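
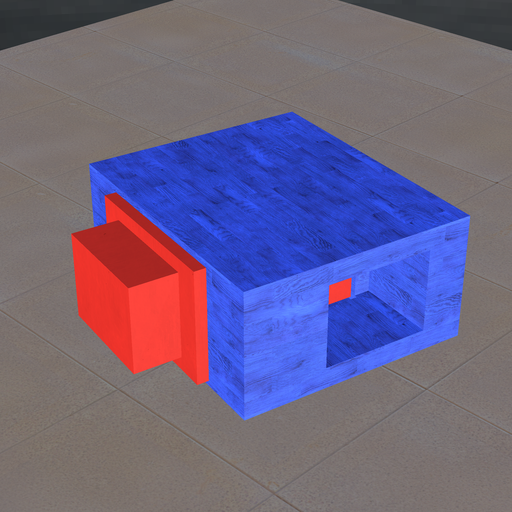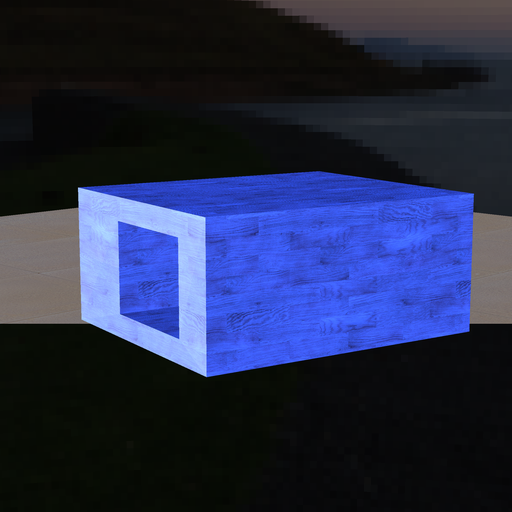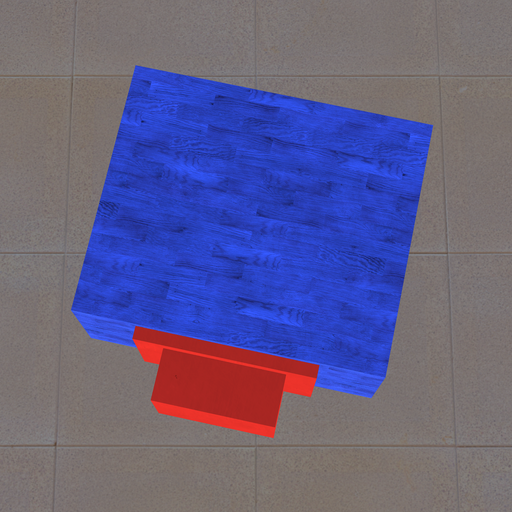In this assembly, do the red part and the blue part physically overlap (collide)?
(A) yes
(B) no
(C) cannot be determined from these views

(C) cannot be determined from these views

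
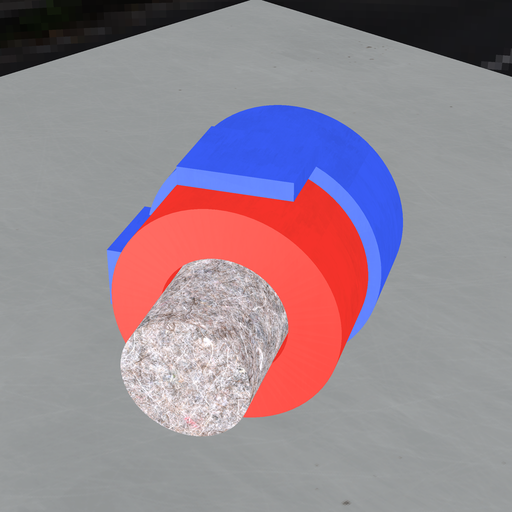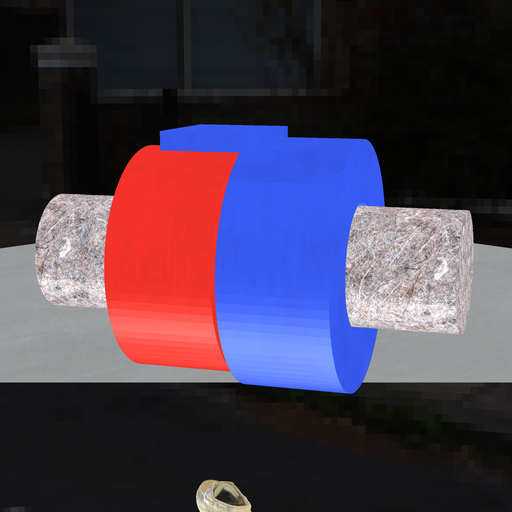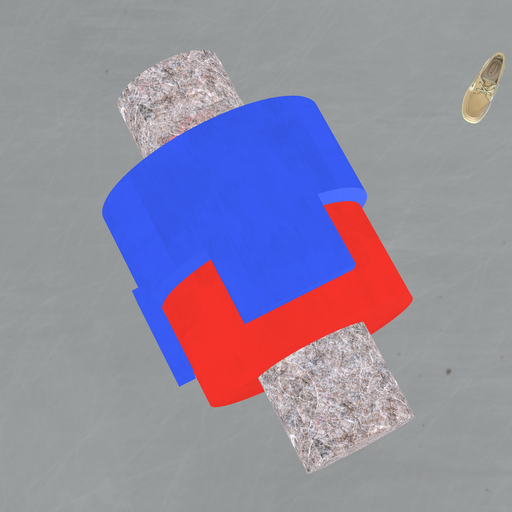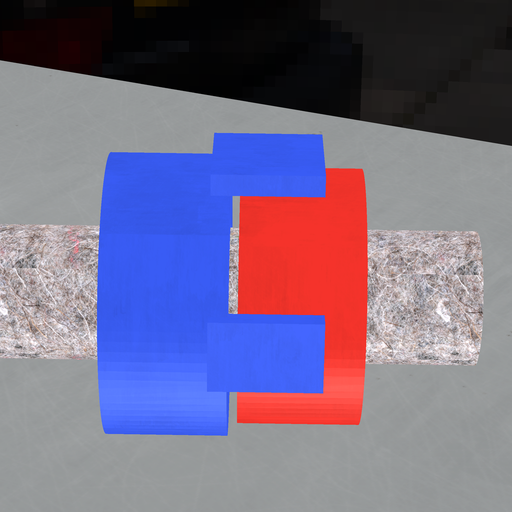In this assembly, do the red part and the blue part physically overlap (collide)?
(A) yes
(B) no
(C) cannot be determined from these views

(B) no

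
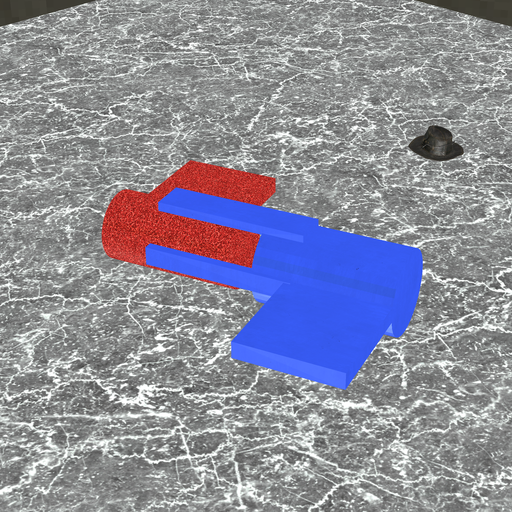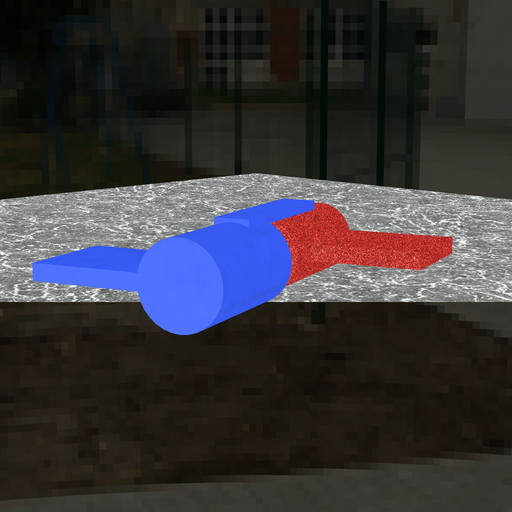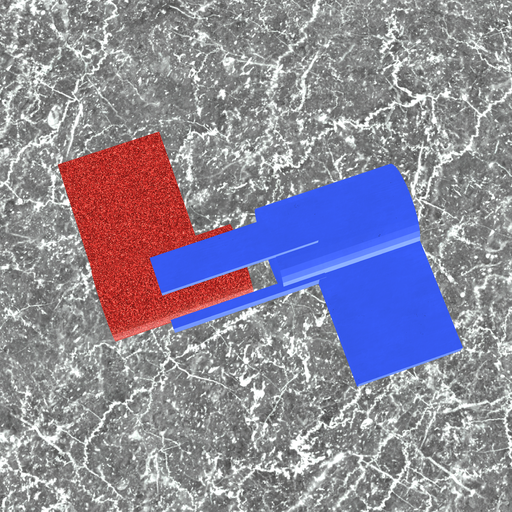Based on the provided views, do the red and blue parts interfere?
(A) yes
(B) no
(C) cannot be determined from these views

(B) no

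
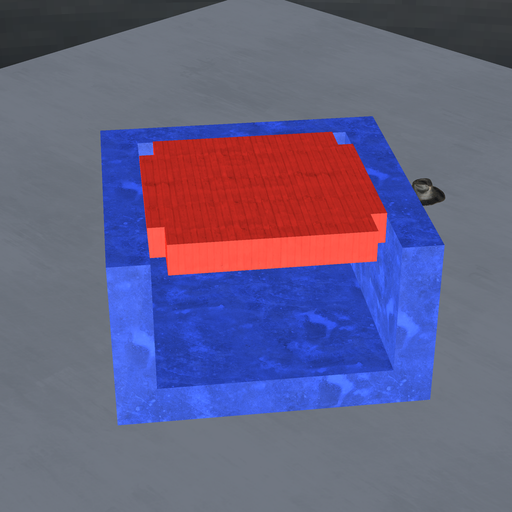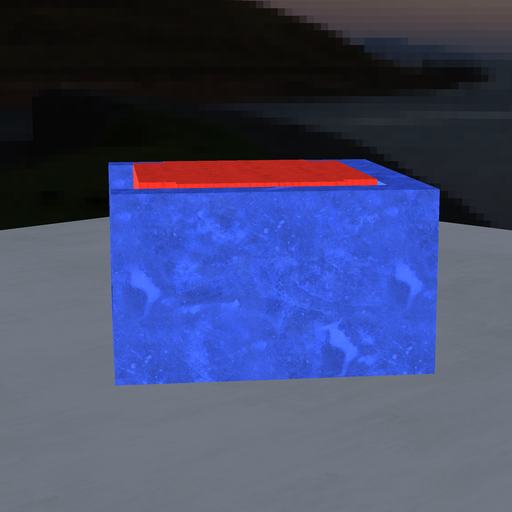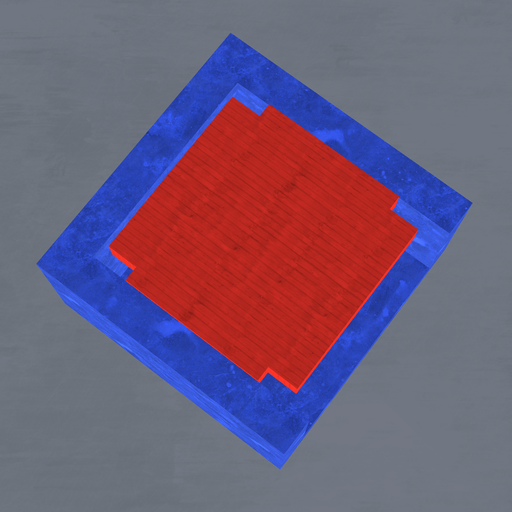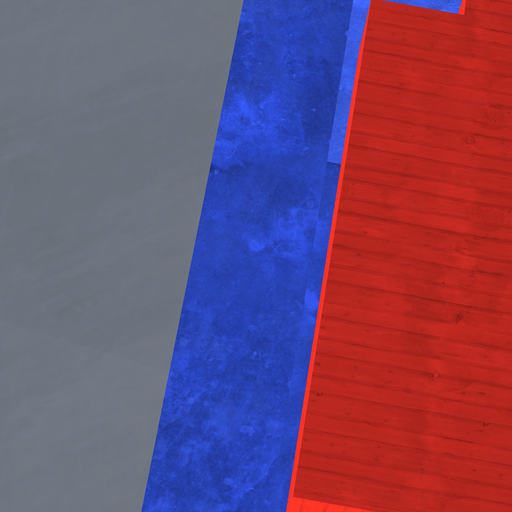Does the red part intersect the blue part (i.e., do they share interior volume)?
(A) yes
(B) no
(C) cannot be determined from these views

(B) no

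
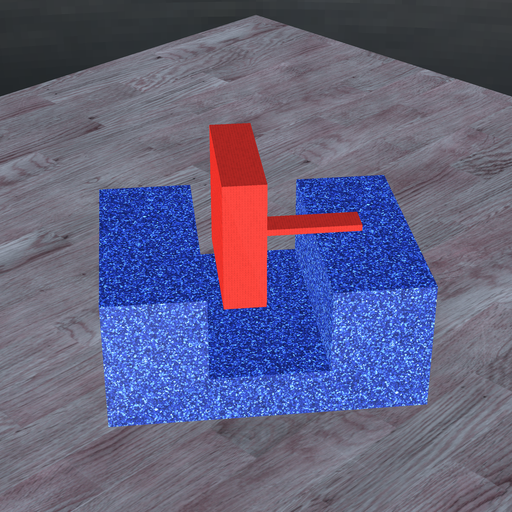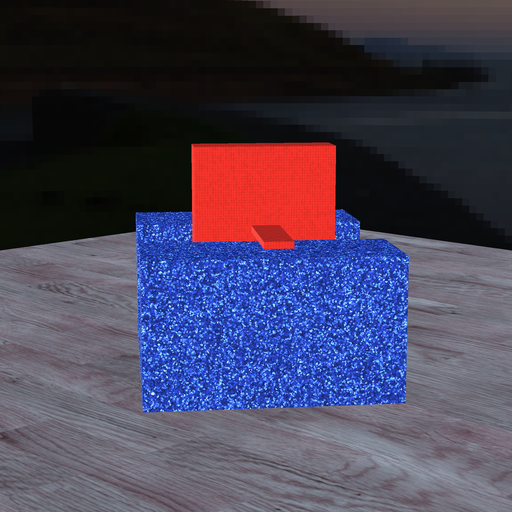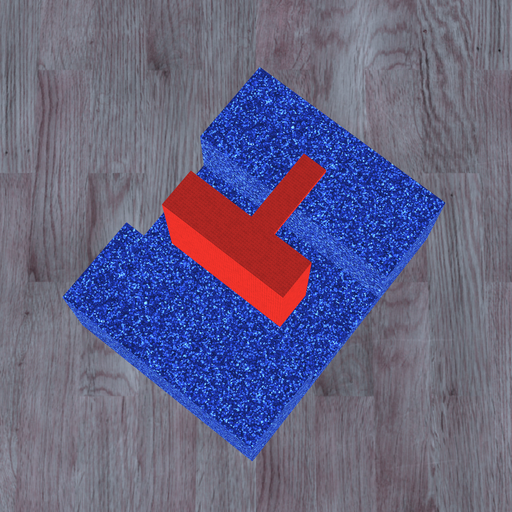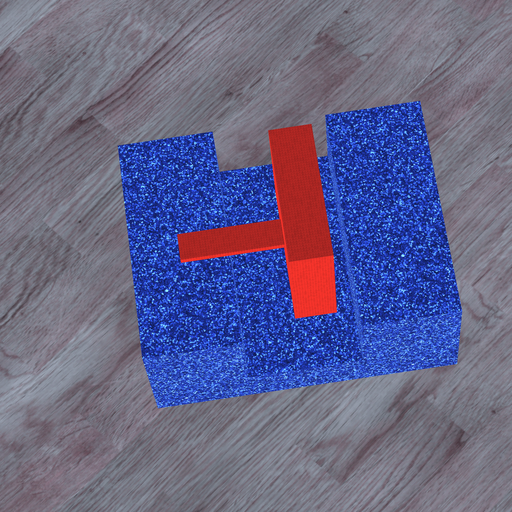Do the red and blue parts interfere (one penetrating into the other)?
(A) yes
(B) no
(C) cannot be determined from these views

(B) no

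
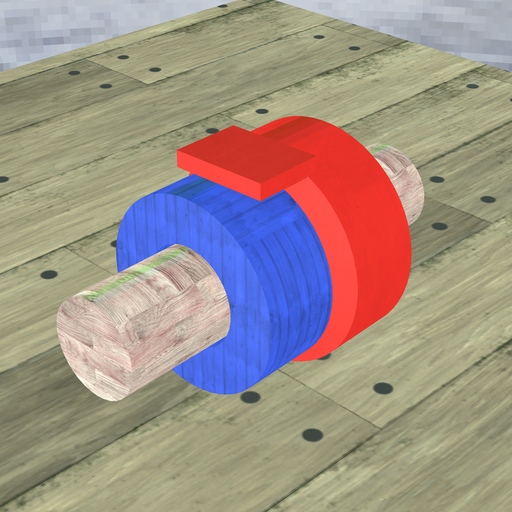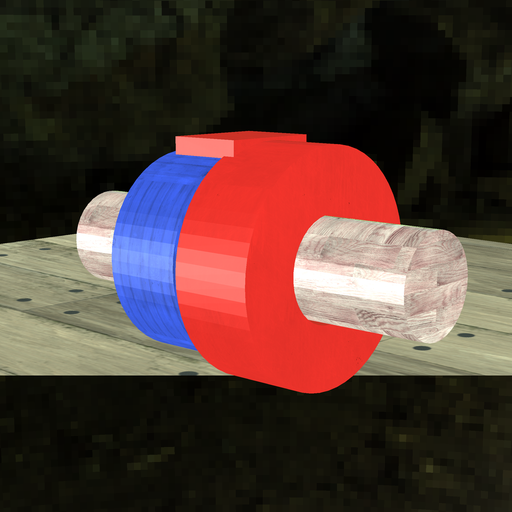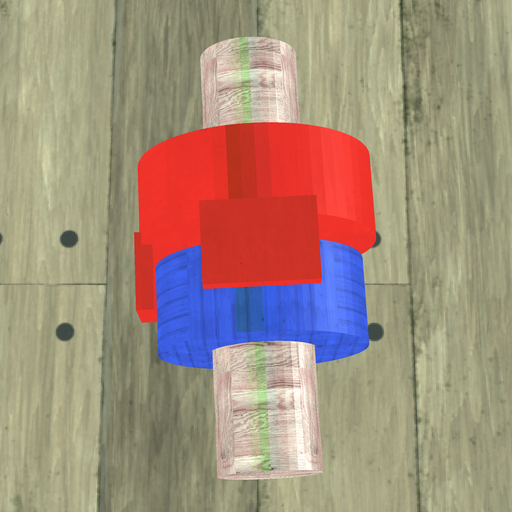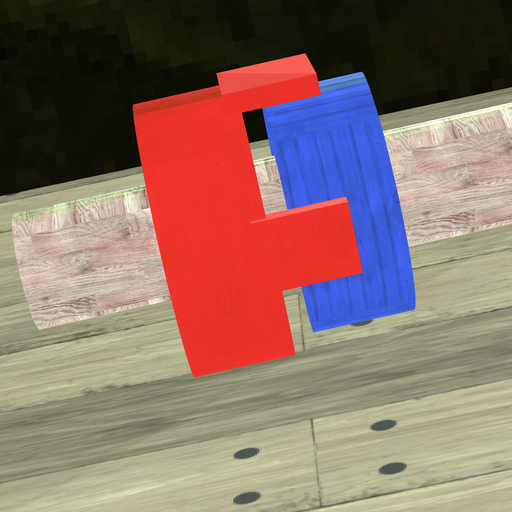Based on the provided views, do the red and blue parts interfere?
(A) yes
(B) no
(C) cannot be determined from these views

(B) no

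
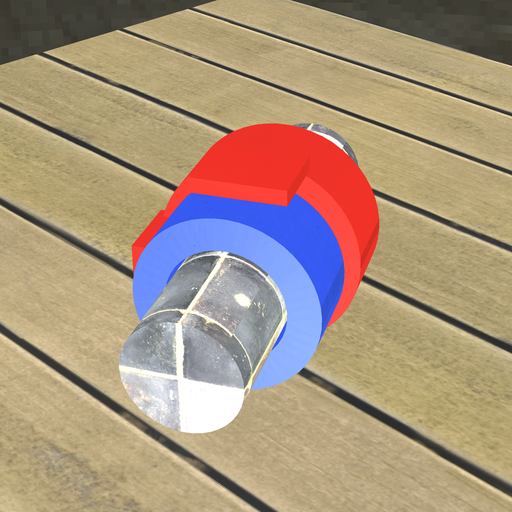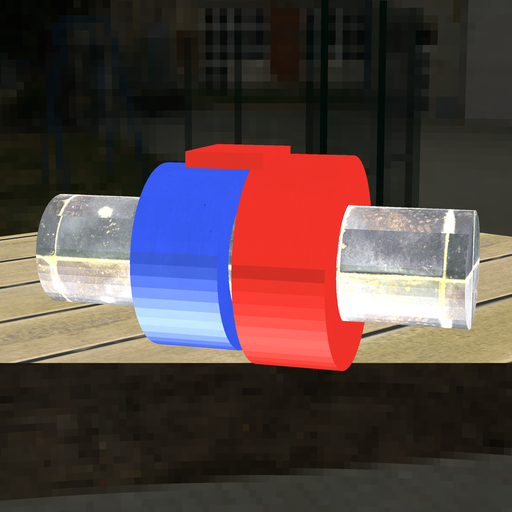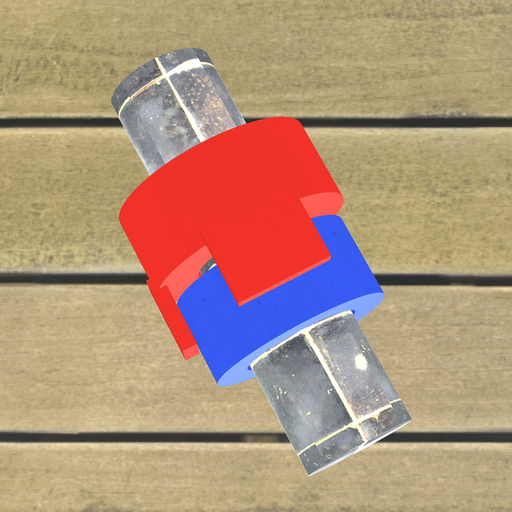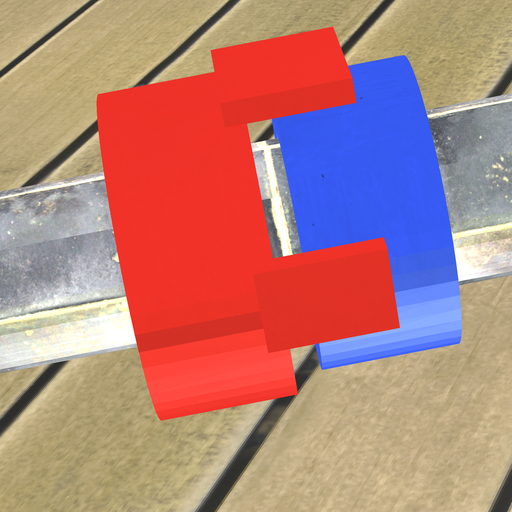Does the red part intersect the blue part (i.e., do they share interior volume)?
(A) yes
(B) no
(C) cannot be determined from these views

(B) no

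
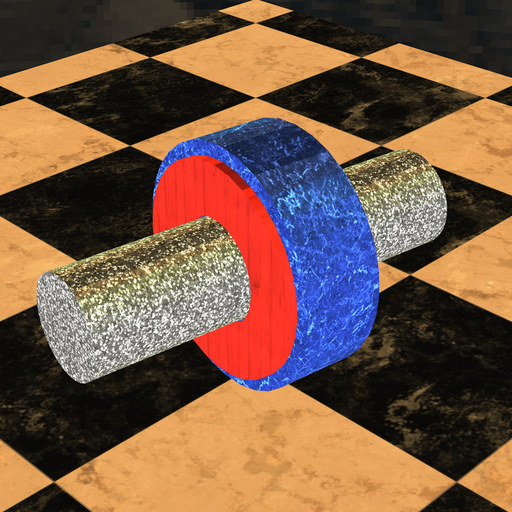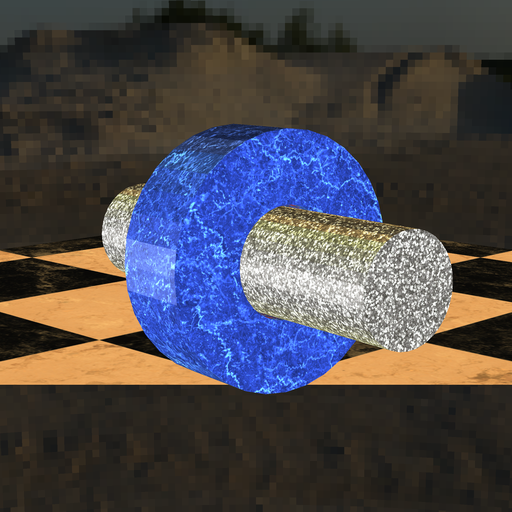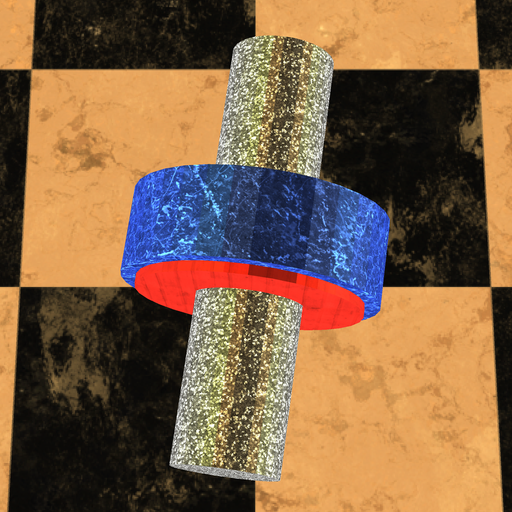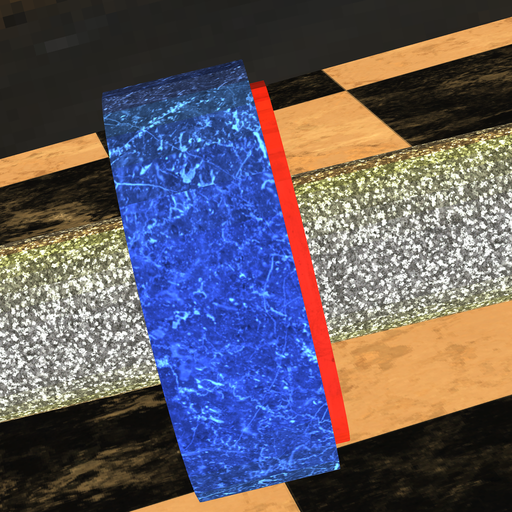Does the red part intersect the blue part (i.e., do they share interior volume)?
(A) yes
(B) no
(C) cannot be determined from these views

(A) yes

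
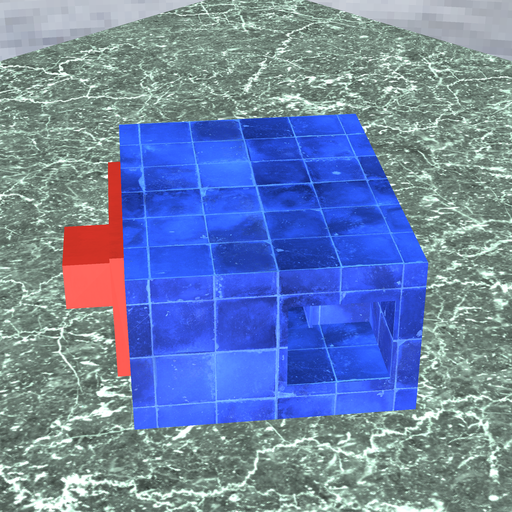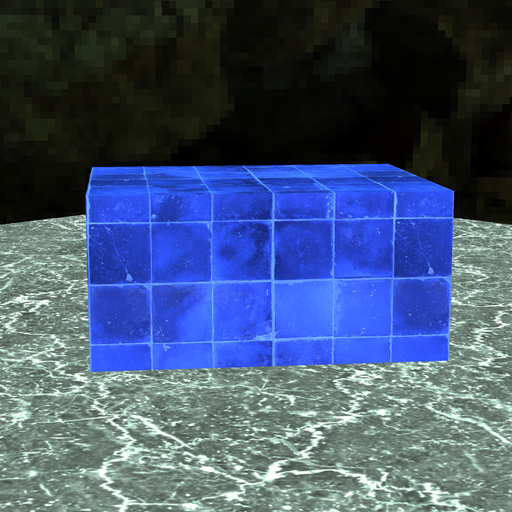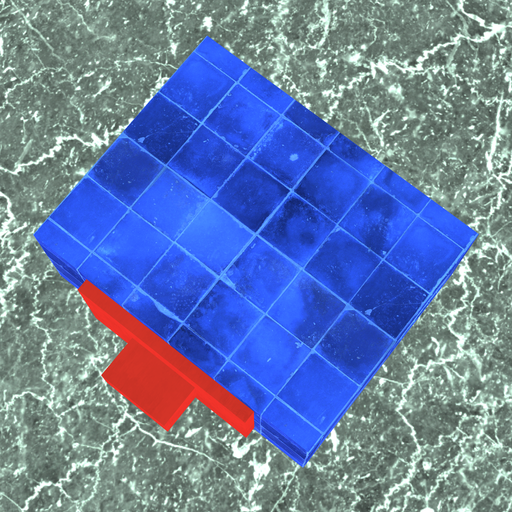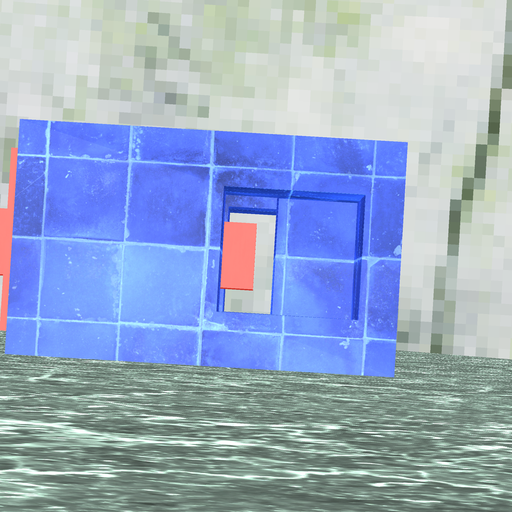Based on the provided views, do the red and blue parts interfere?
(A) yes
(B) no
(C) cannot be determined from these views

(B) no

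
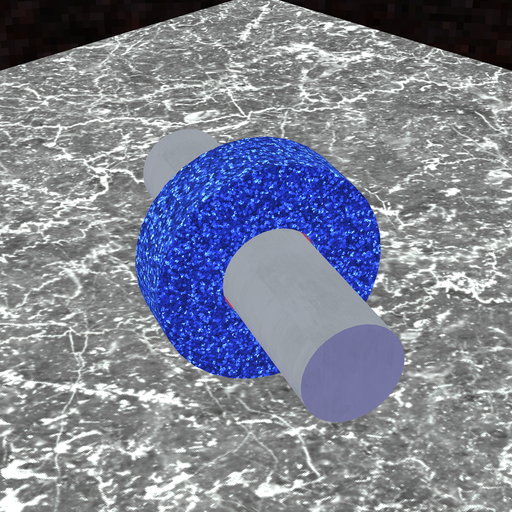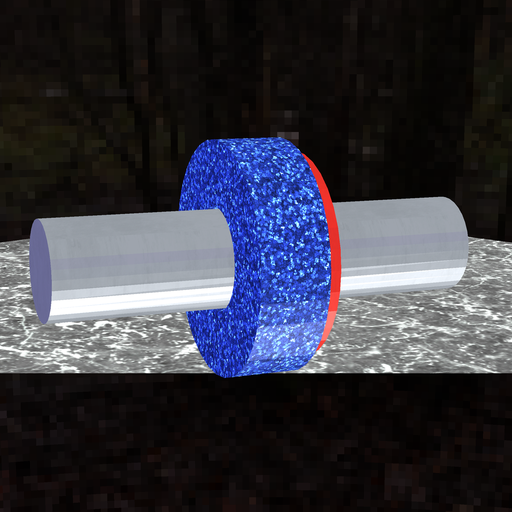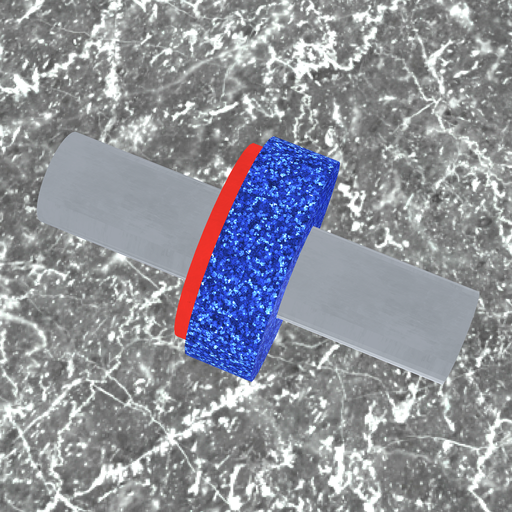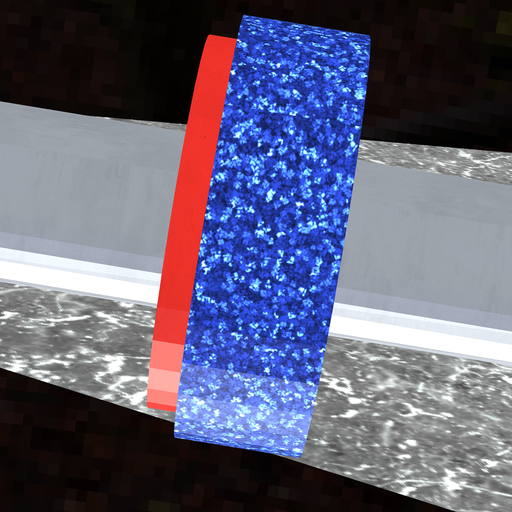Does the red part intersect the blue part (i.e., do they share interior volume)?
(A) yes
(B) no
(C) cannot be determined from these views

(A) yes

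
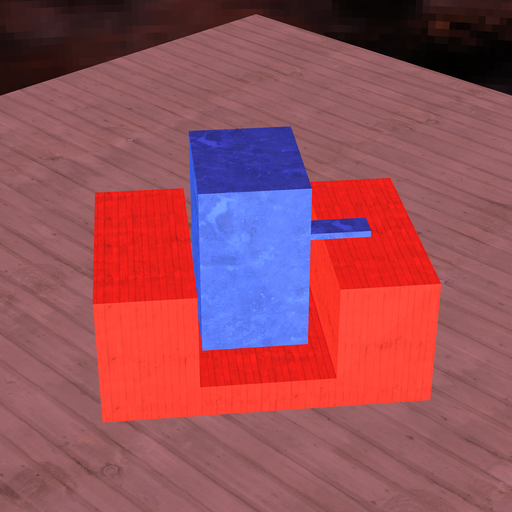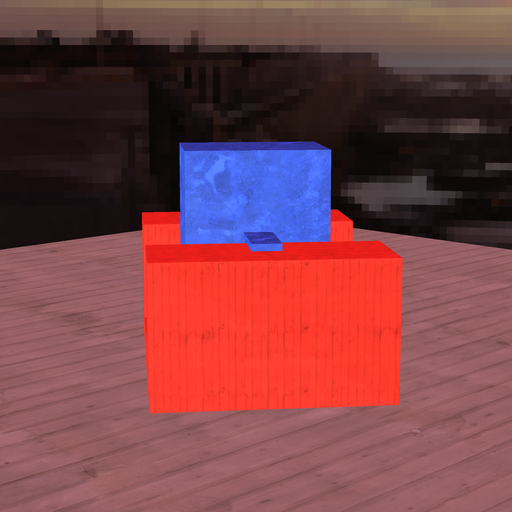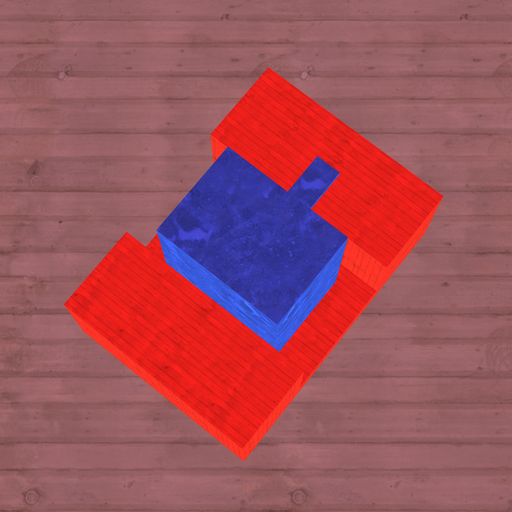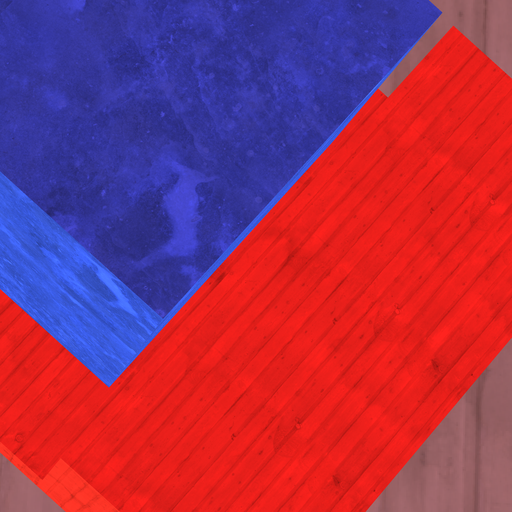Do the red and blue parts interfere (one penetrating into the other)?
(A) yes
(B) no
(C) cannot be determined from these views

(B) no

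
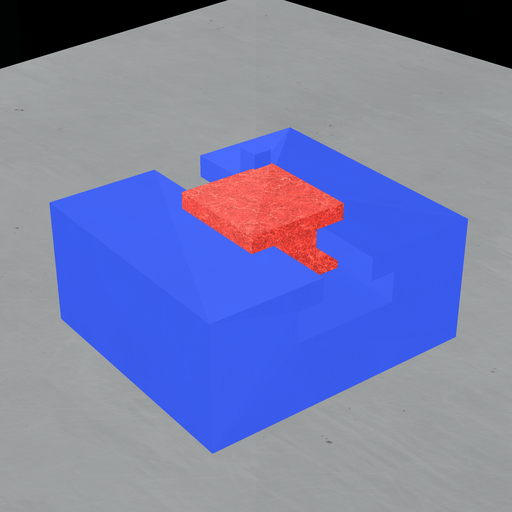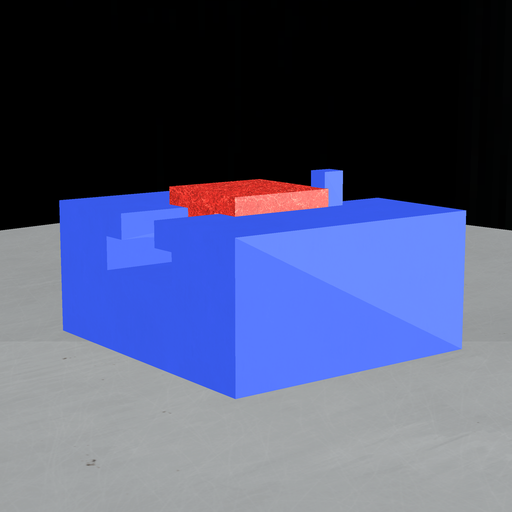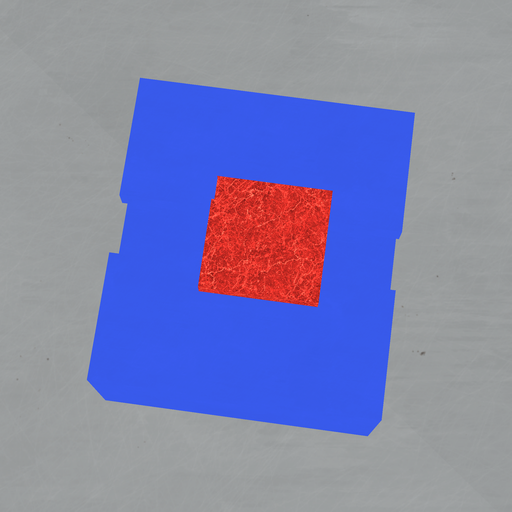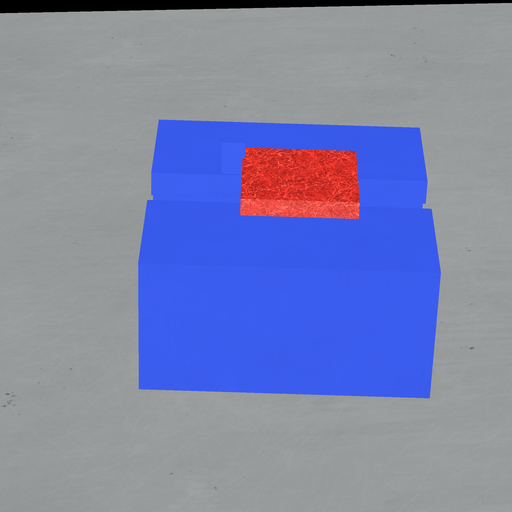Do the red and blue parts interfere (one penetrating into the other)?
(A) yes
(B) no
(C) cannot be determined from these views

(A) yes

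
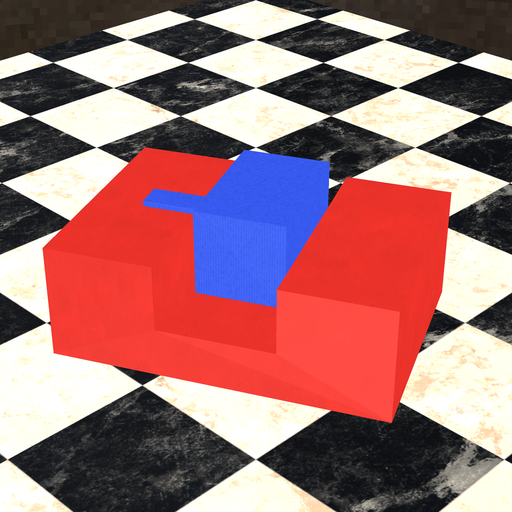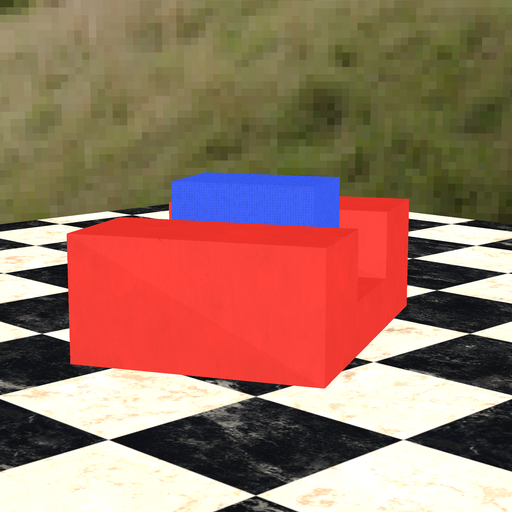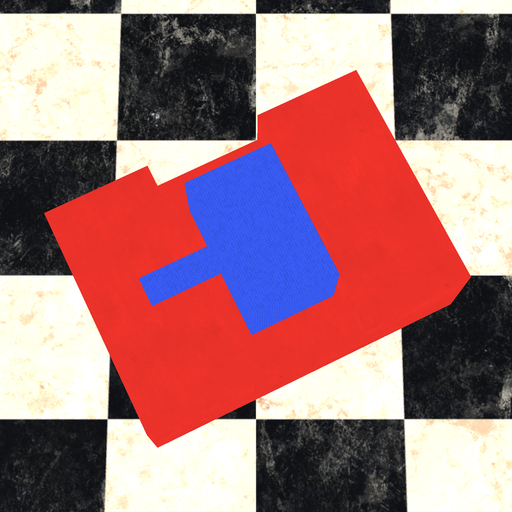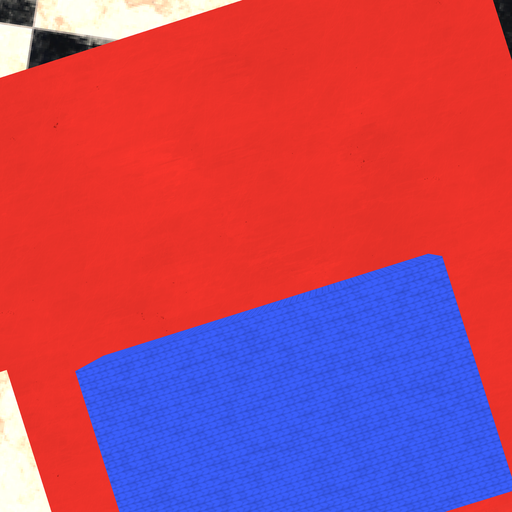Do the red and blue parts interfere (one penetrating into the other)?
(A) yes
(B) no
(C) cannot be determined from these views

(B) no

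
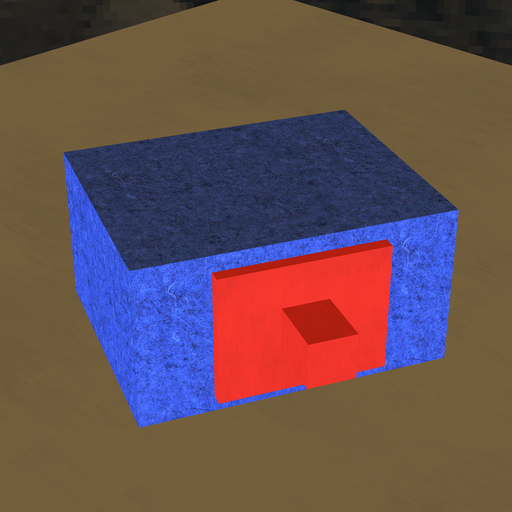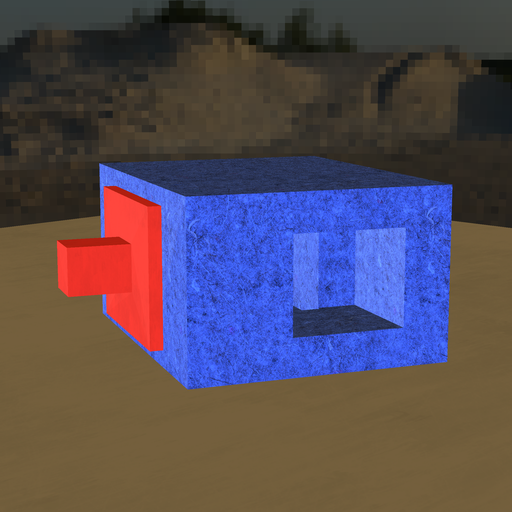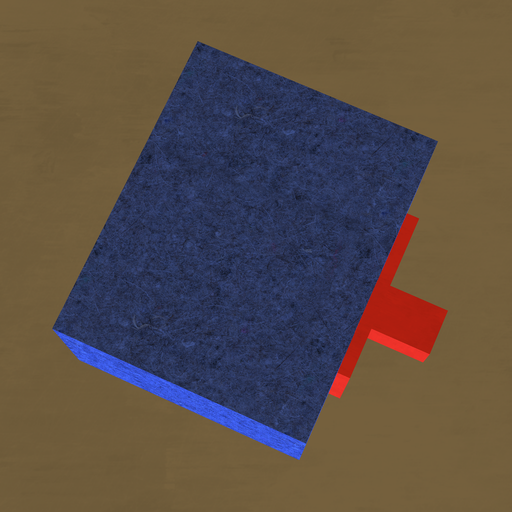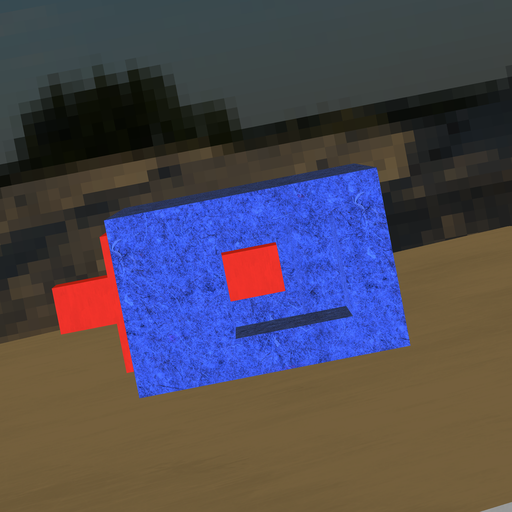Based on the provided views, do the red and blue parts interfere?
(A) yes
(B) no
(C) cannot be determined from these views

(B) no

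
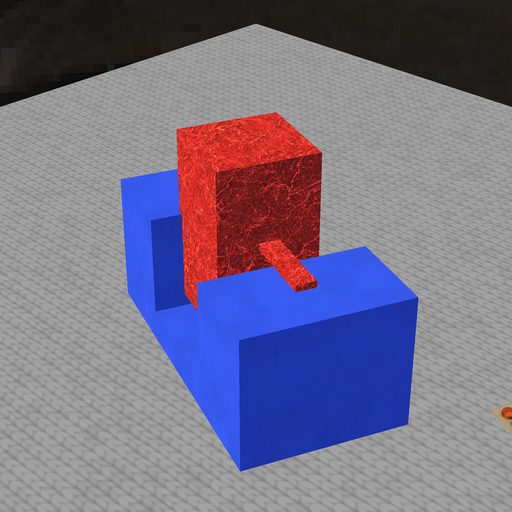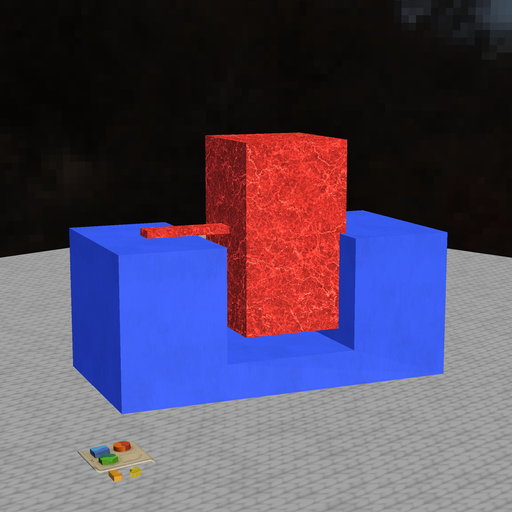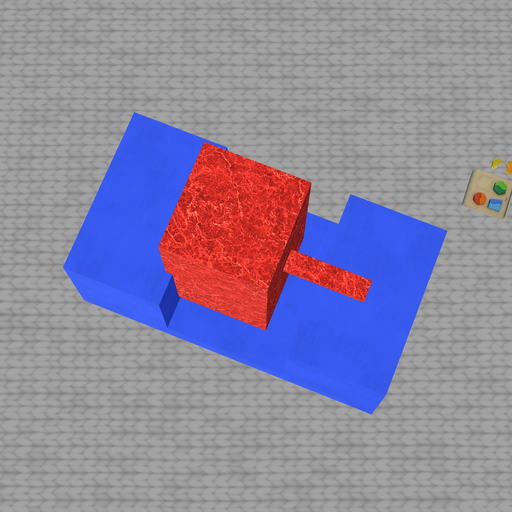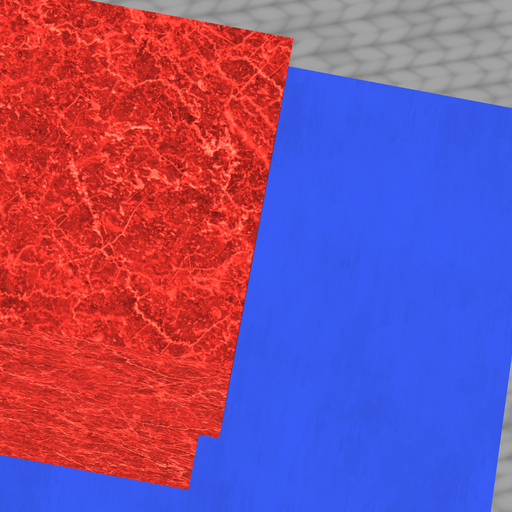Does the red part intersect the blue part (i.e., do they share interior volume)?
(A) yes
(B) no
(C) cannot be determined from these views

(A) yes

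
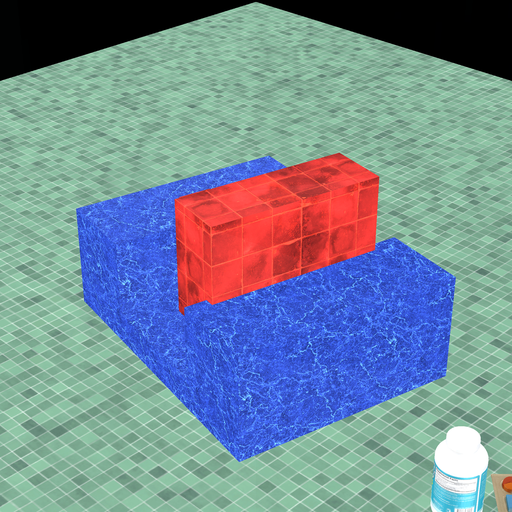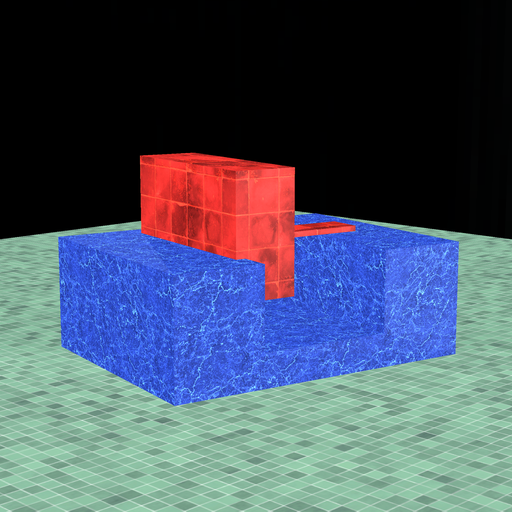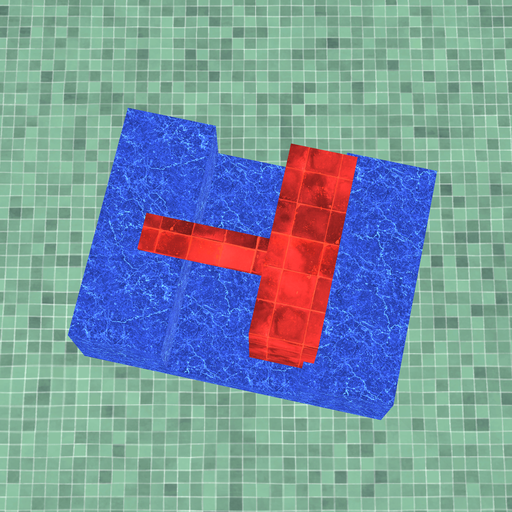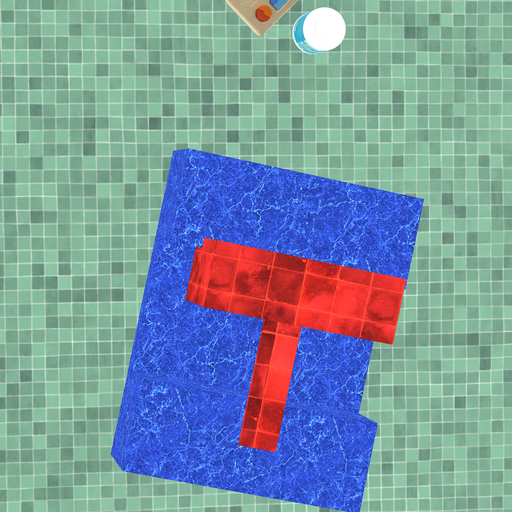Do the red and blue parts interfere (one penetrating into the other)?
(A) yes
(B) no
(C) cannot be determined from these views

(A) yes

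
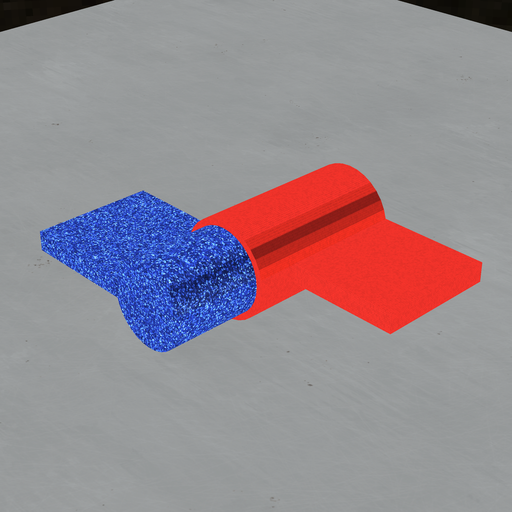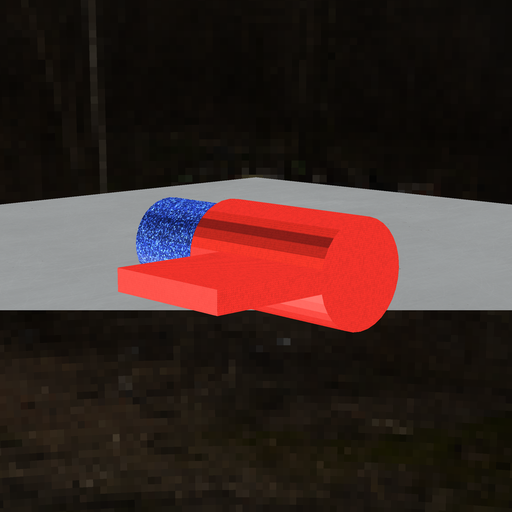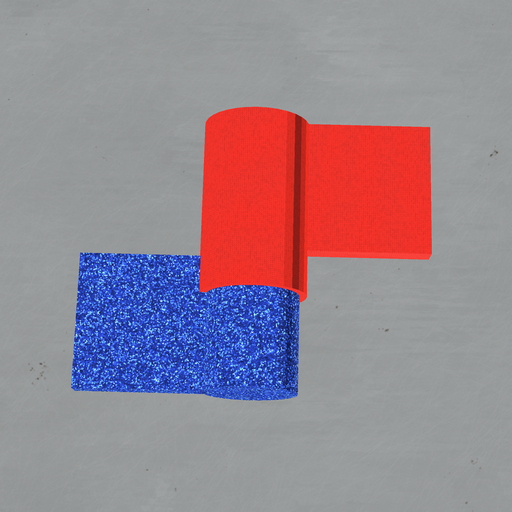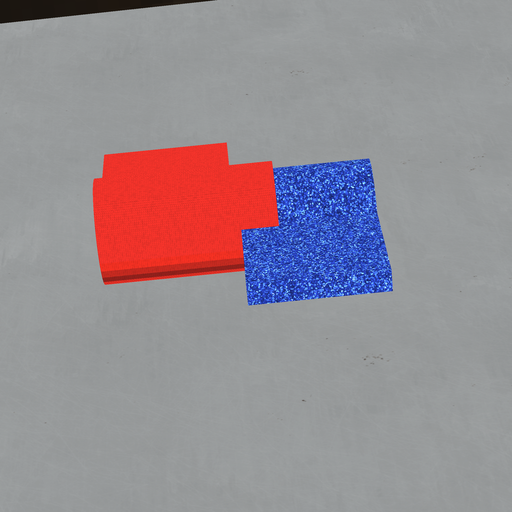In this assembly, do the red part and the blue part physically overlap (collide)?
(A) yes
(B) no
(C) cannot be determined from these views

(A) yes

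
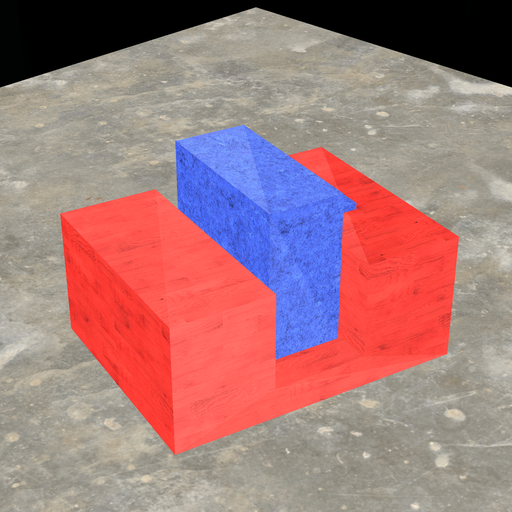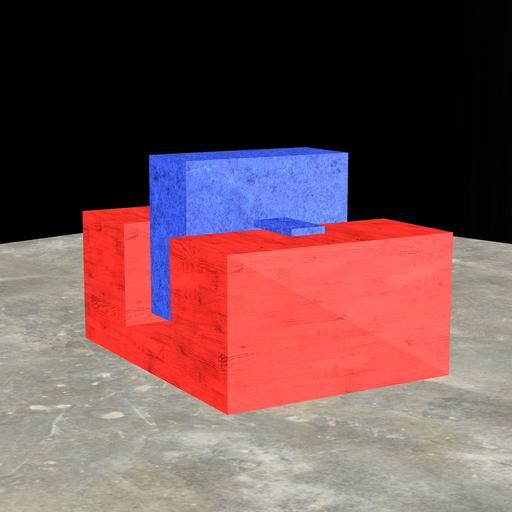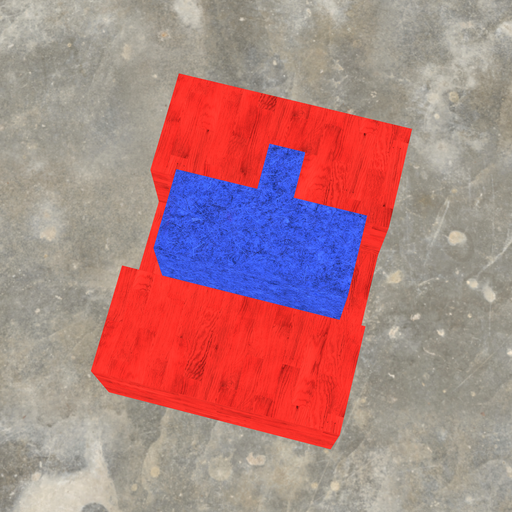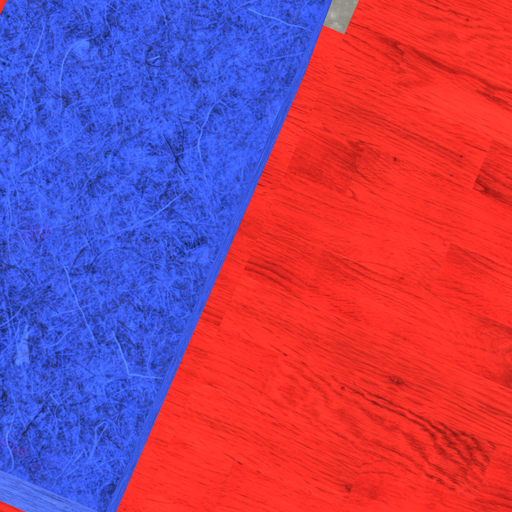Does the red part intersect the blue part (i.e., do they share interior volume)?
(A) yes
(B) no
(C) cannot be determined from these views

(B) no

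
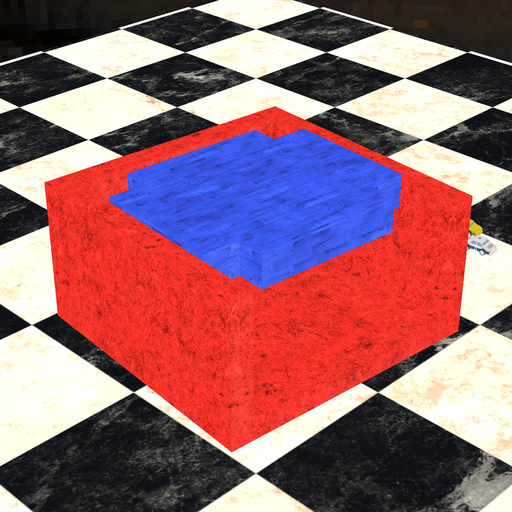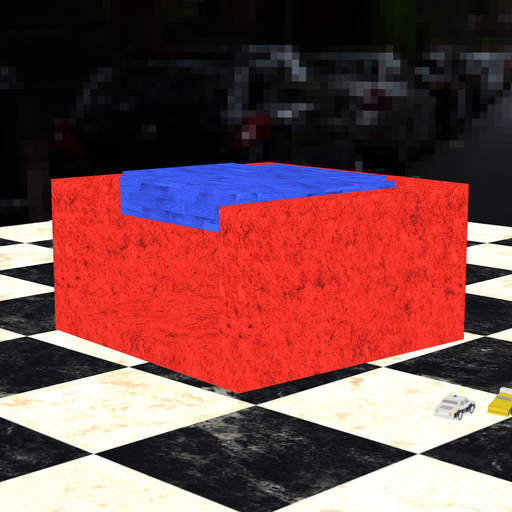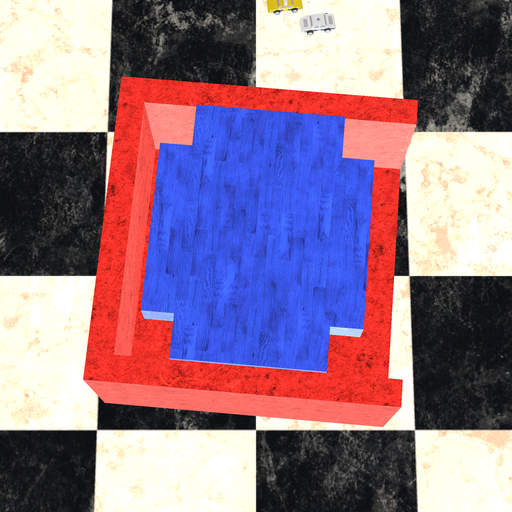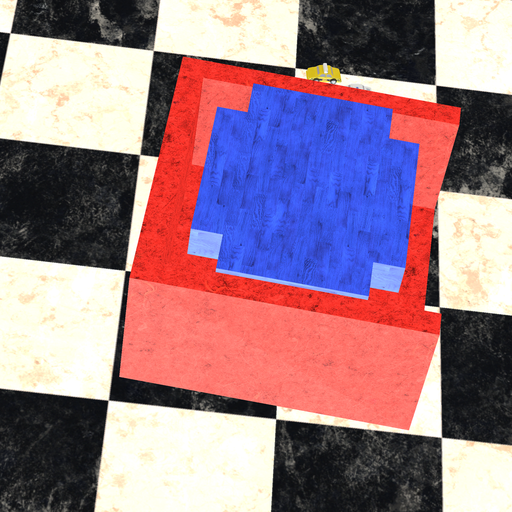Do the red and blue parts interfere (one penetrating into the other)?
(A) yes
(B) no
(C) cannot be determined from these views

(B) no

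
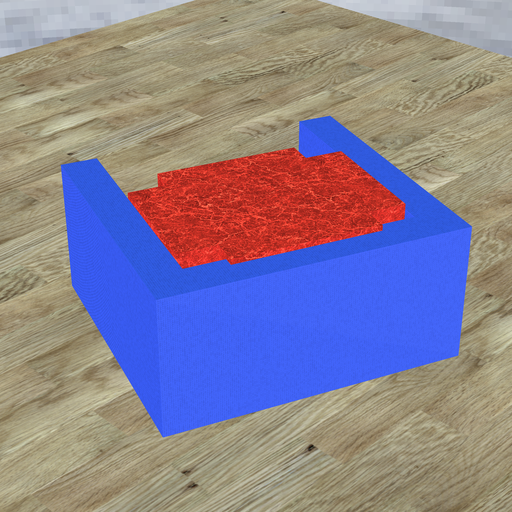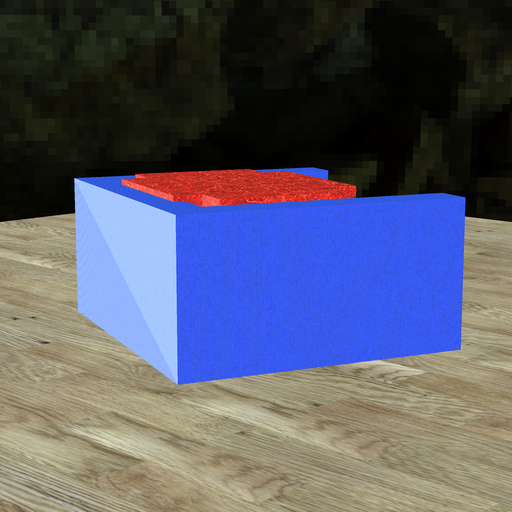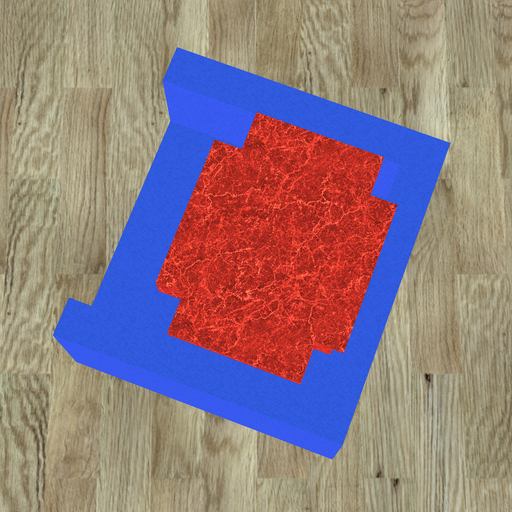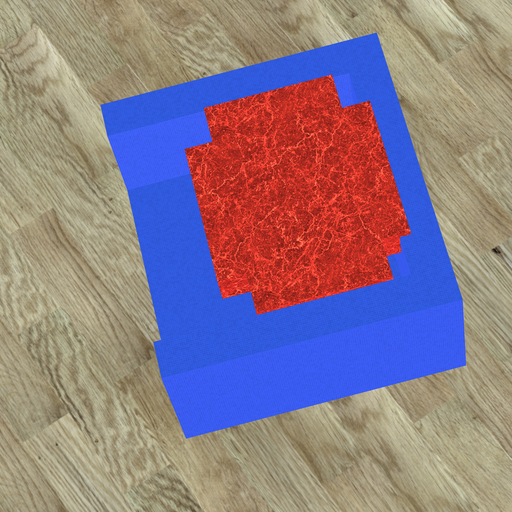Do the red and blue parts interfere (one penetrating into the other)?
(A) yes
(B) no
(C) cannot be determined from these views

(A) yes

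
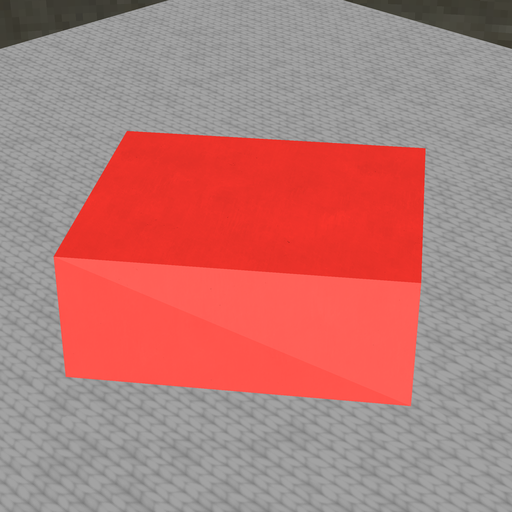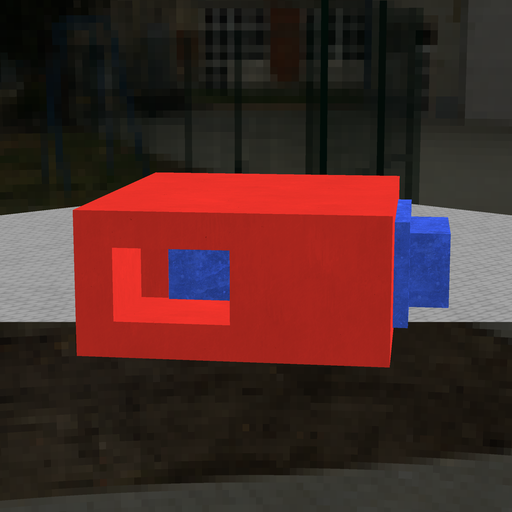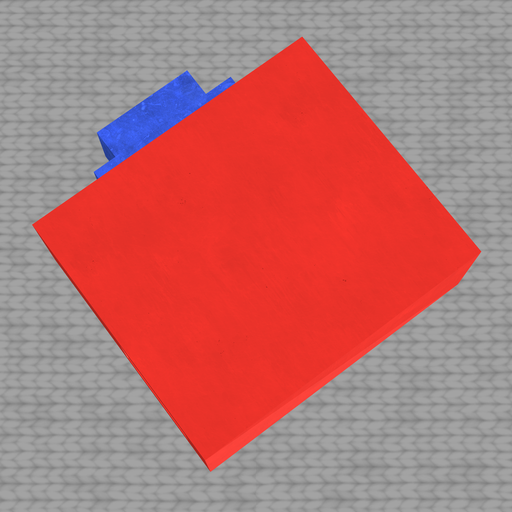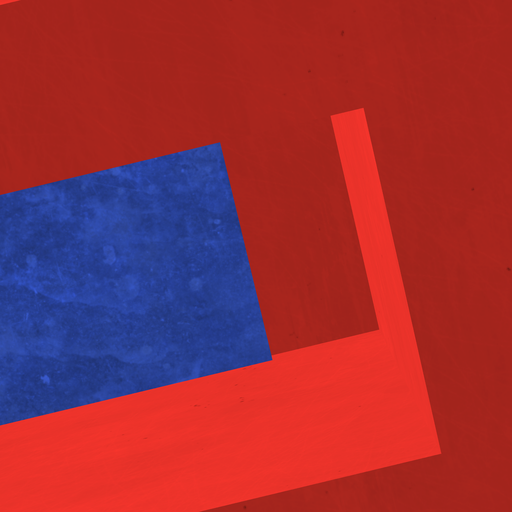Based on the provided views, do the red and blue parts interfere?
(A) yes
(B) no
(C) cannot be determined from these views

(A) yes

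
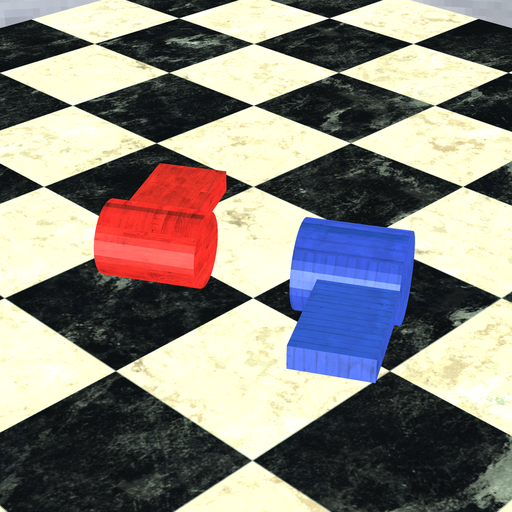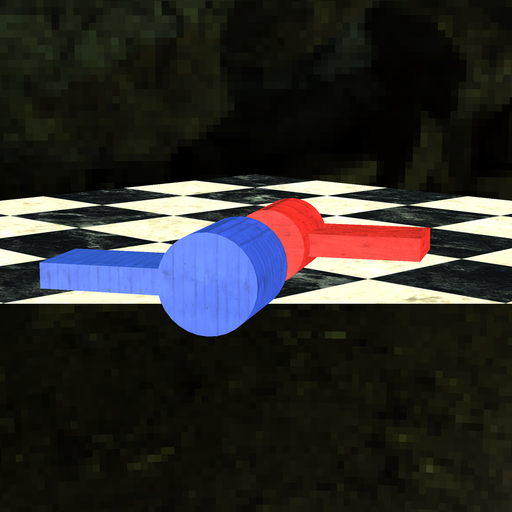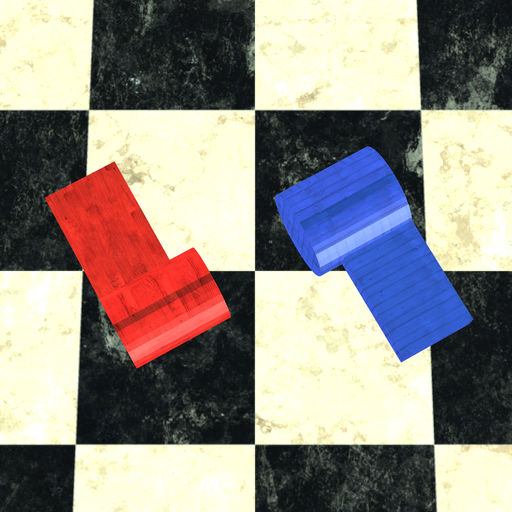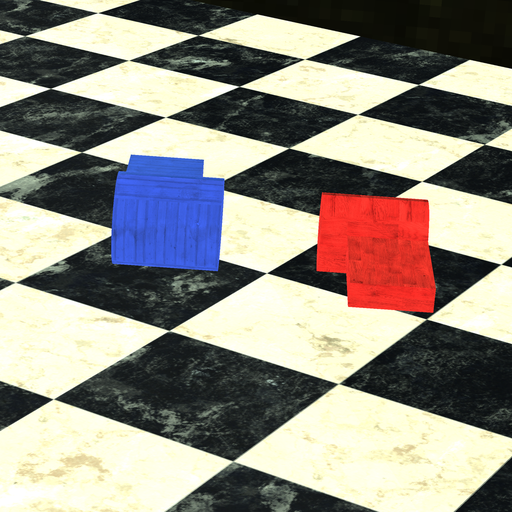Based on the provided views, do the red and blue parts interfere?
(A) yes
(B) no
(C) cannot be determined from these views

(B) no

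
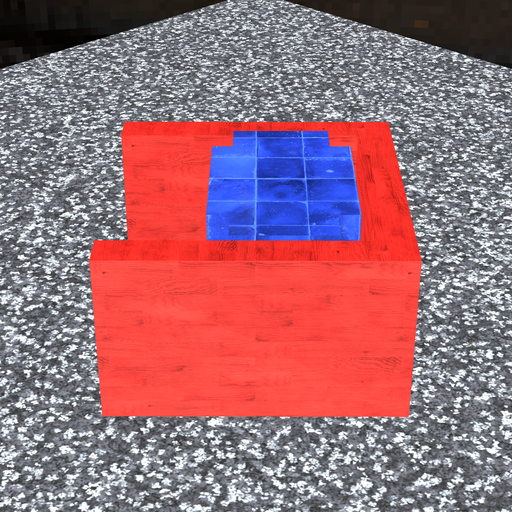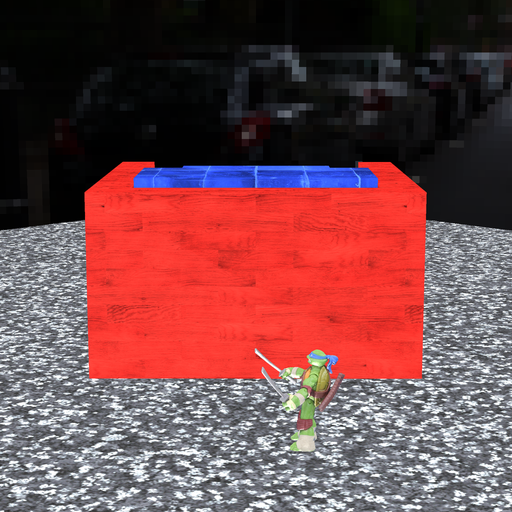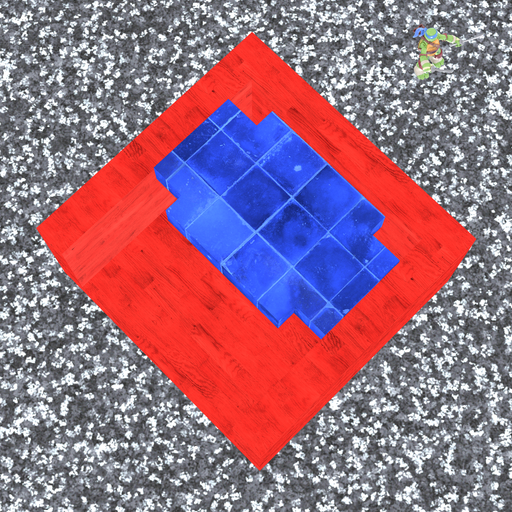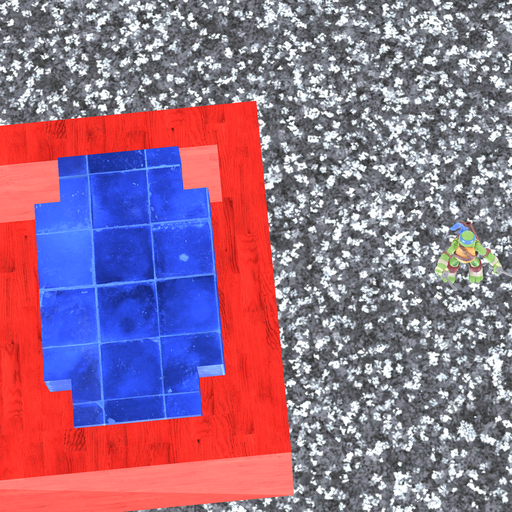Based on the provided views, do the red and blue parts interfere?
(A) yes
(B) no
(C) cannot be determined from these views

(B) no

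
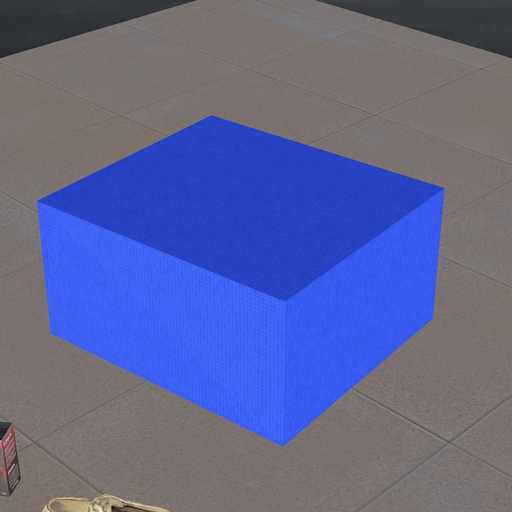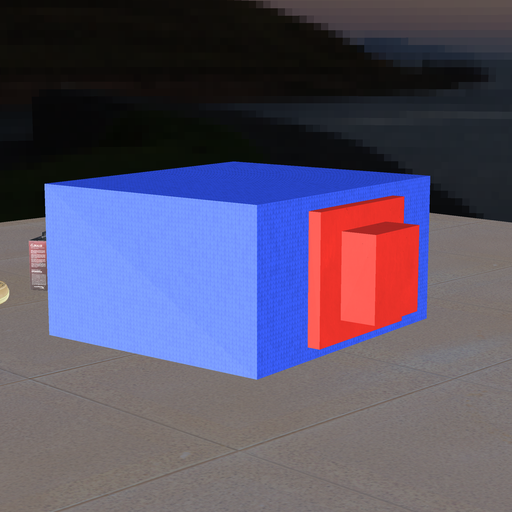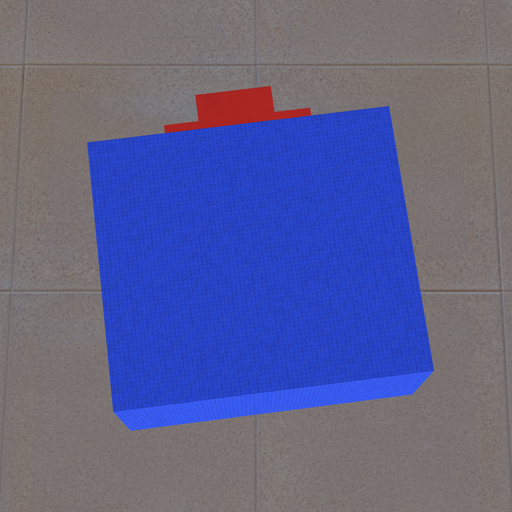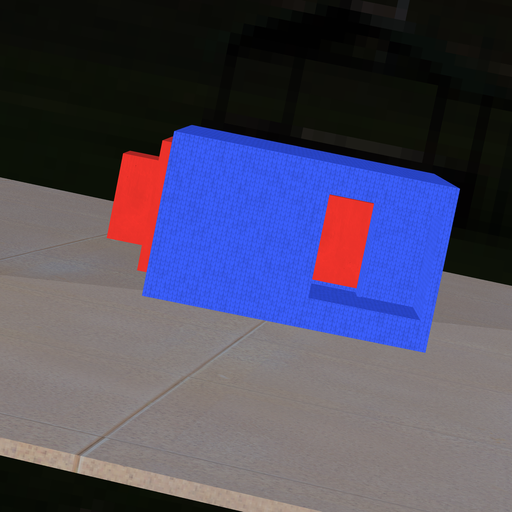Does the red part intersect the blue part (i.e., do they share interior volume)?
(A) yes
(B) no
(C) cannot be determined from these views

(B) no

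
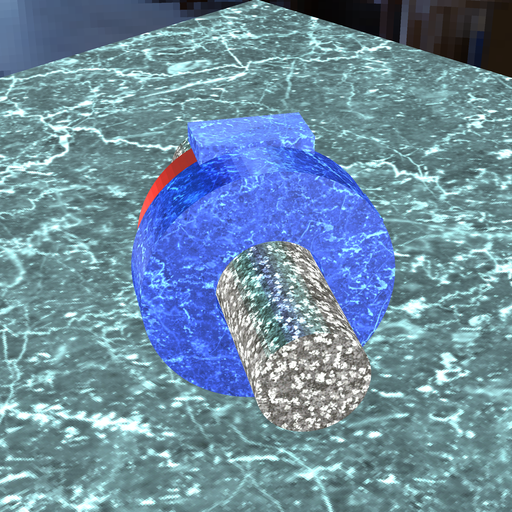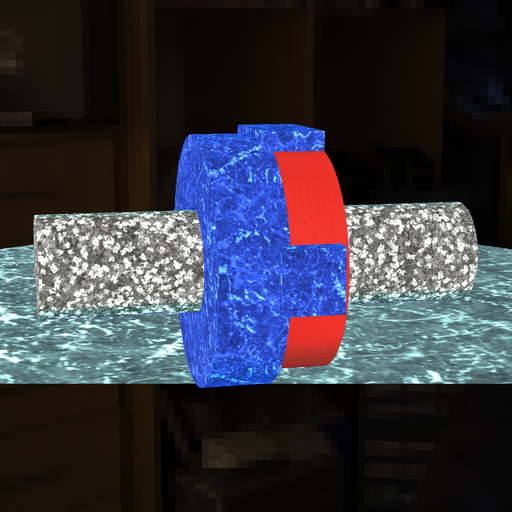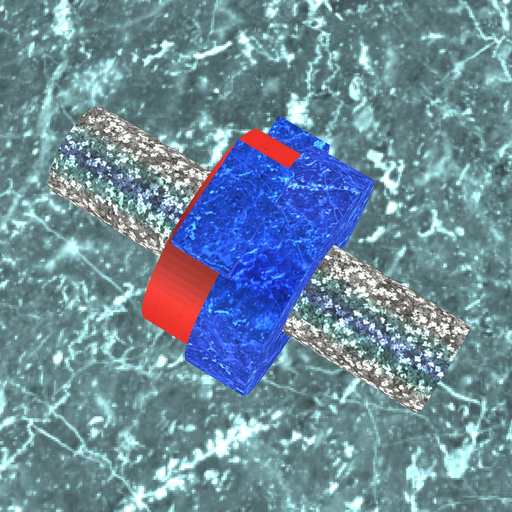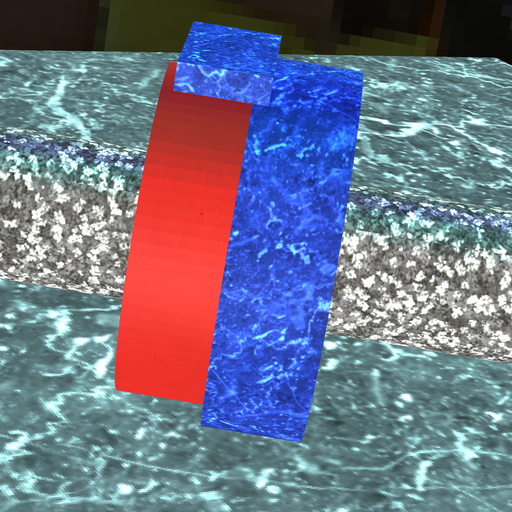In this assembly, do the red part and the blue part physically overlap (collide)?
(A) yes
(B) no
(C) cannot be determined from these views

(A) yes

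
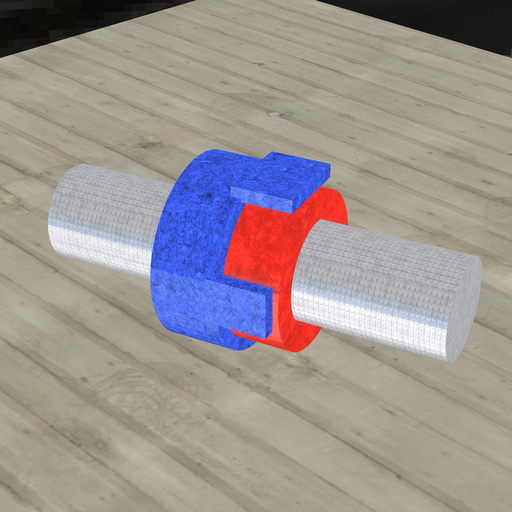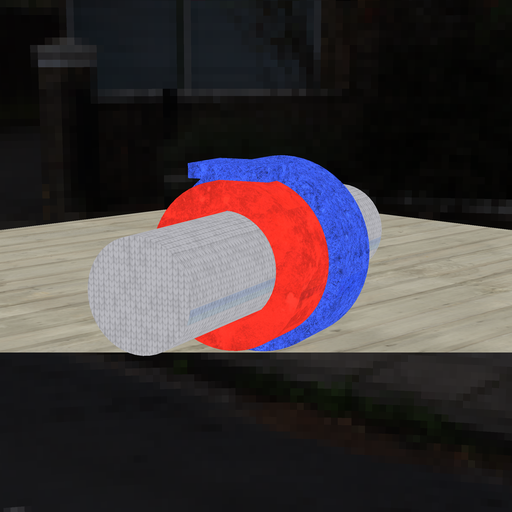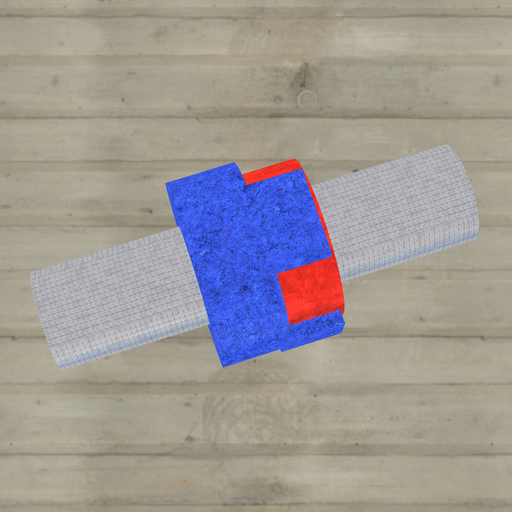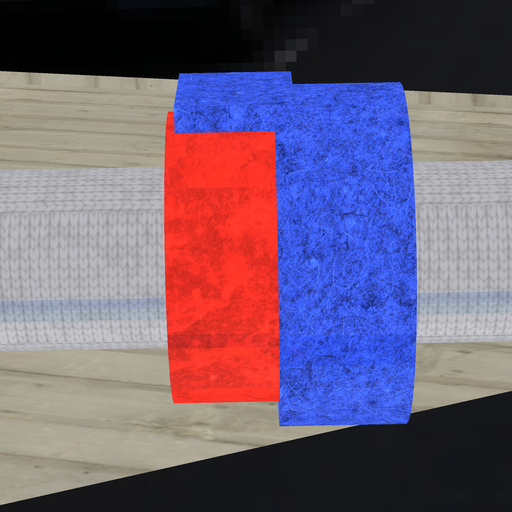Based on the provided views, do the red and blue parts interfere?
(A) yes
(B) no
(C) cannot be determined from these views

(A) yes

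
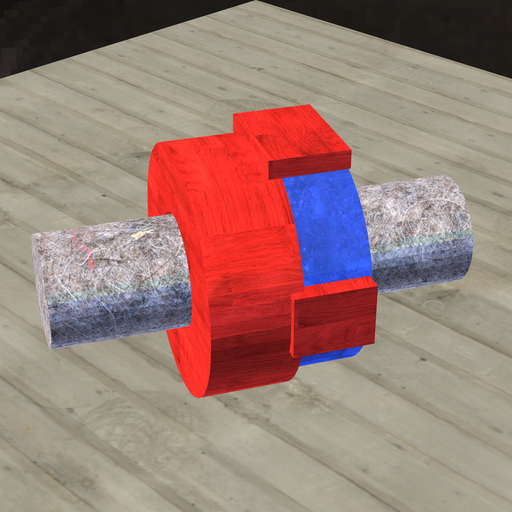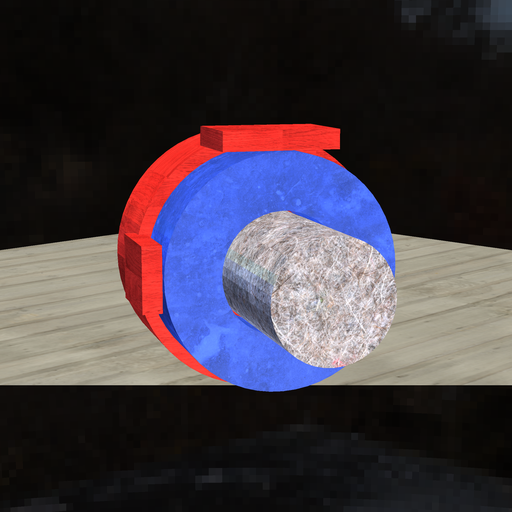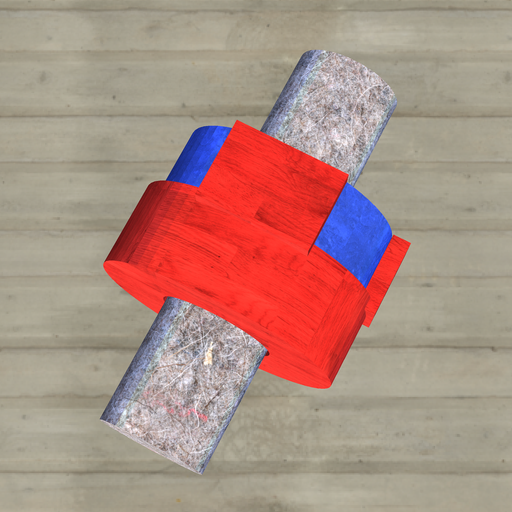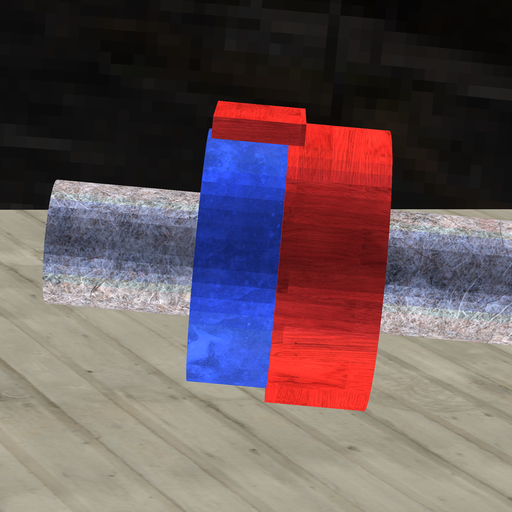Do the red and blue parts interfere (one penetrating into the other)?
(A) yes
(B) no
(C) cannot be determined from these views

(A) yes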